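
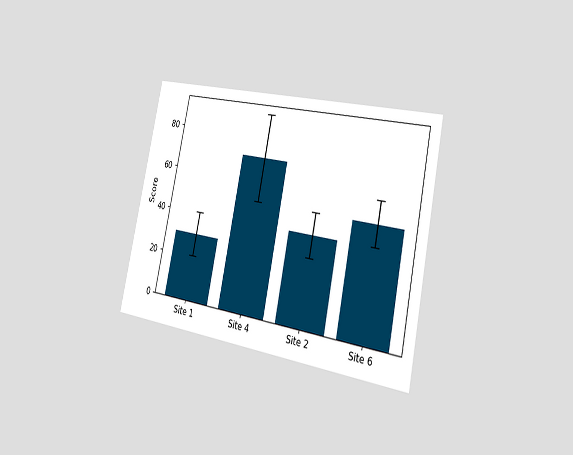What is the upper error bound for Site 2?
50

The chart is tilted about 12° clockwise and viewed slightly from the right. The Site 2 bar's upper whisker reaches 50.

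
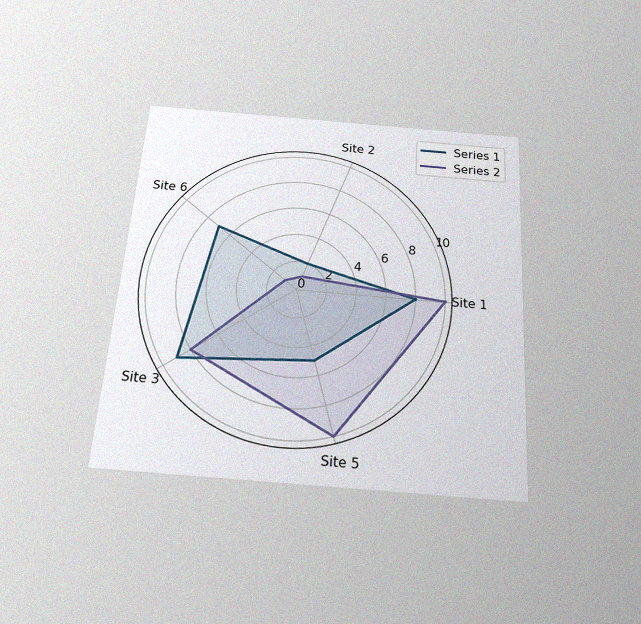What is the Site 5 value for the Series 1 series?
5

The chart is tilted about 4° clockwise and viewed slightly from below, with some photo noise. On the Site 5 axis, Series 1 reaches 5.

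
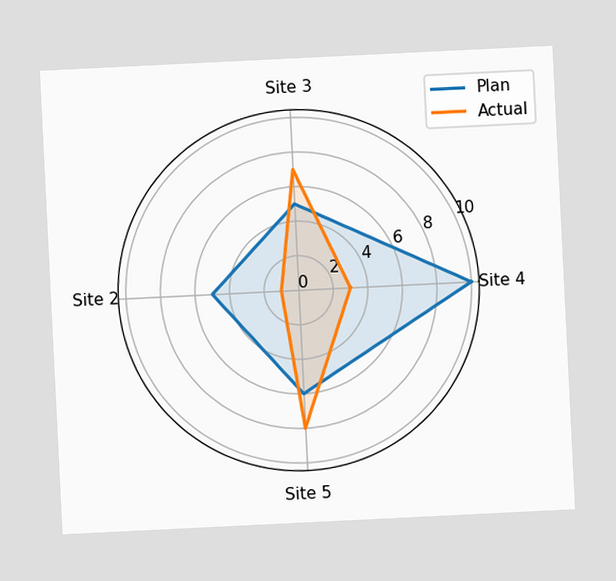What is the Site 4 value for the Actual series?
3

The chart is tilted about 3° counter-clockwise. On the Site 4 axis, Actual reaches 3.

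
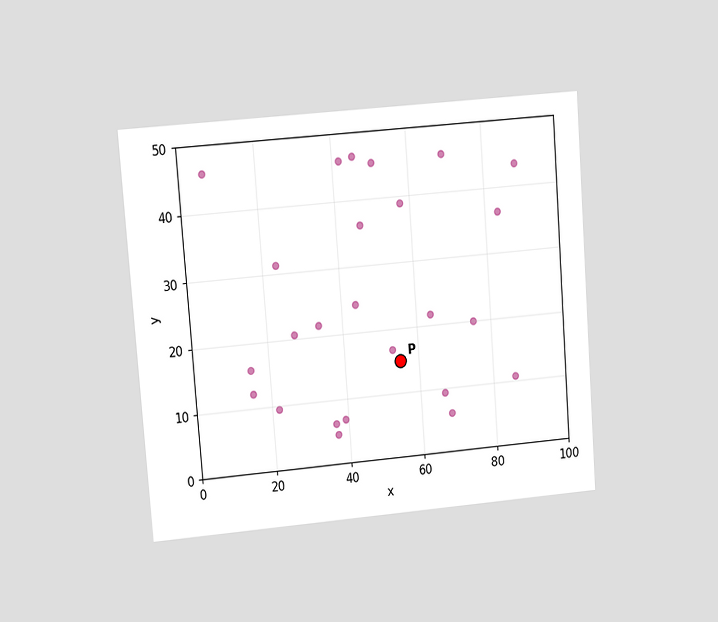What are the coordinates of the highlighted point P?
(55, 15)

The chart is tilted about 4° counter-clockwise and viewed at a slight angle. Following the gridlines from P to each axis, P sits at (55, 15).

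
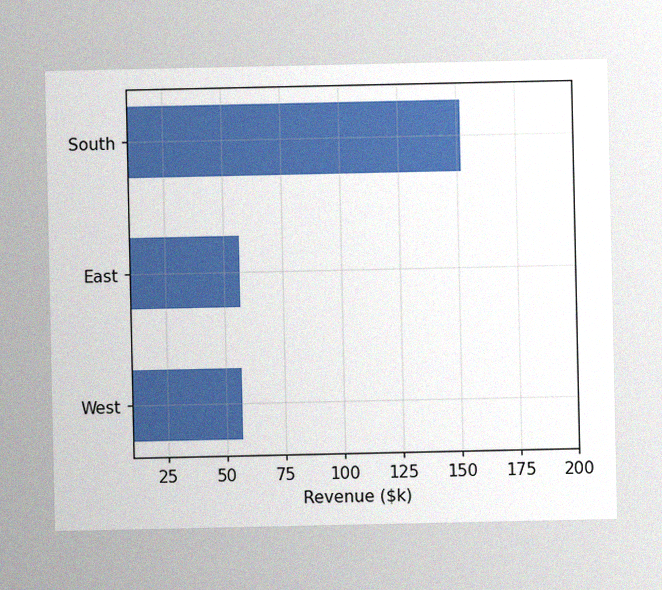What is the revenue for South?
The image has some photo noise and uneven lighting. Reading along the chart's x-axis, the South bar reaches $152k.

$152k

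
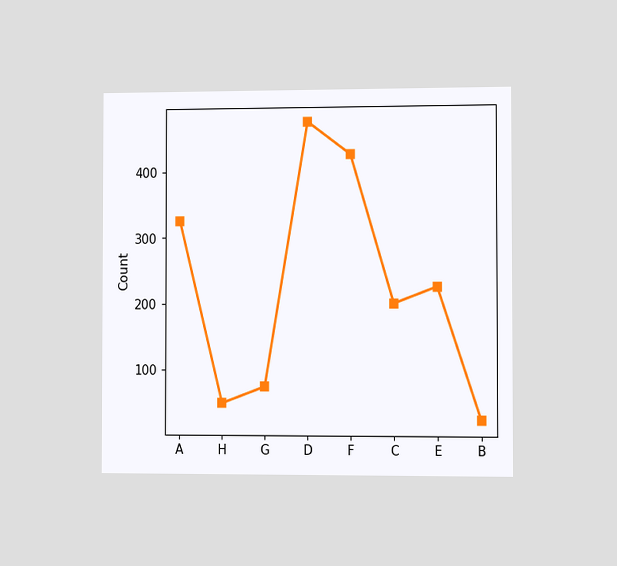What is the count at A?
The chart is viewed slightly from the right. At A, the line is at 325.

325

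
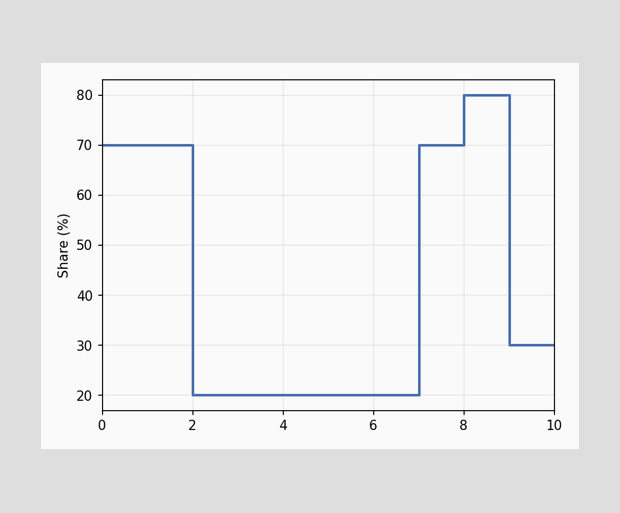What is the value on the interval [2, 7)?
On [2, 7) the step sits at 20%.

20%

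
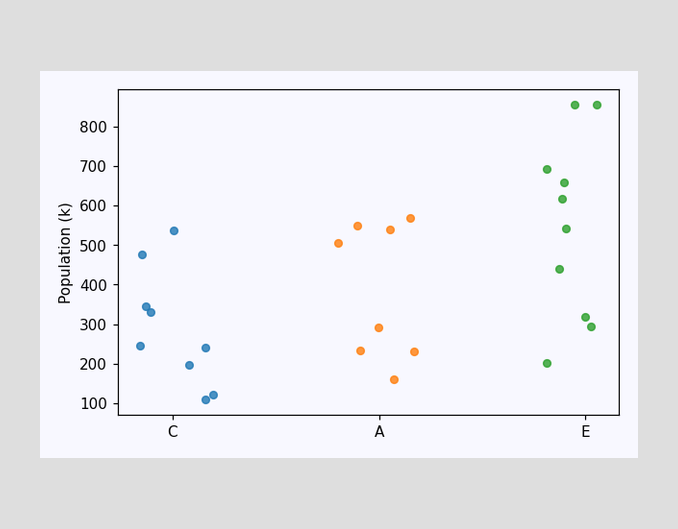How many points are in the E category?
Counting the markers in the E column gives 10.

10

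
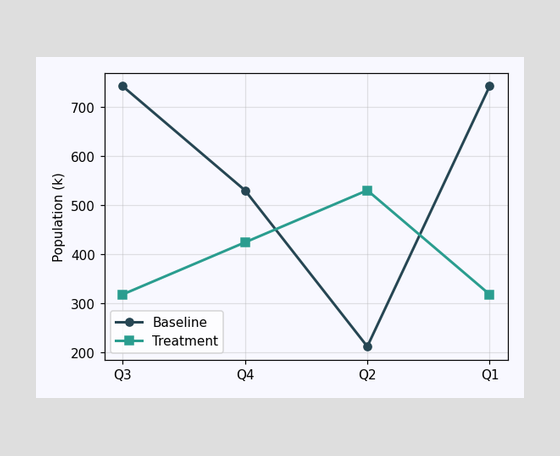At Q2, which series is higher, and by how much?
At Q2, Treatment sits above the other line by 318k.

Treatment, by 318k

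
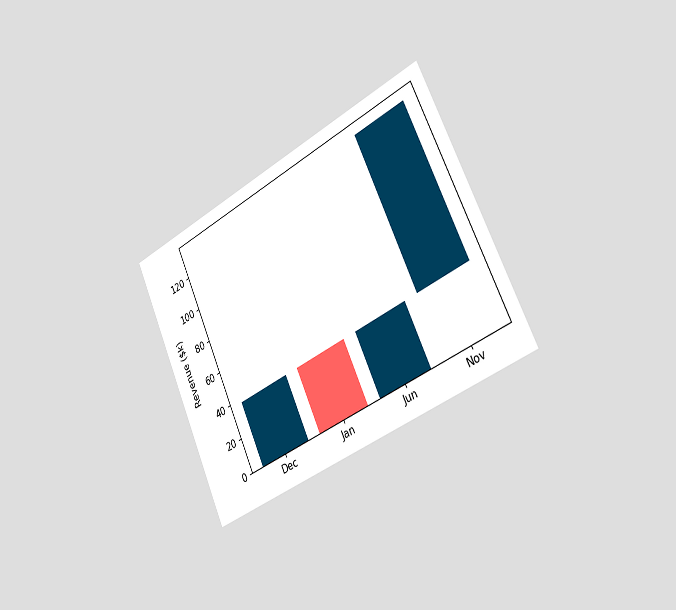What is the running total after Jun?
$38k

The chart is tilted about 25° counter-clockwise and viewed slightly from the right. After Jun the running total reaches $38k.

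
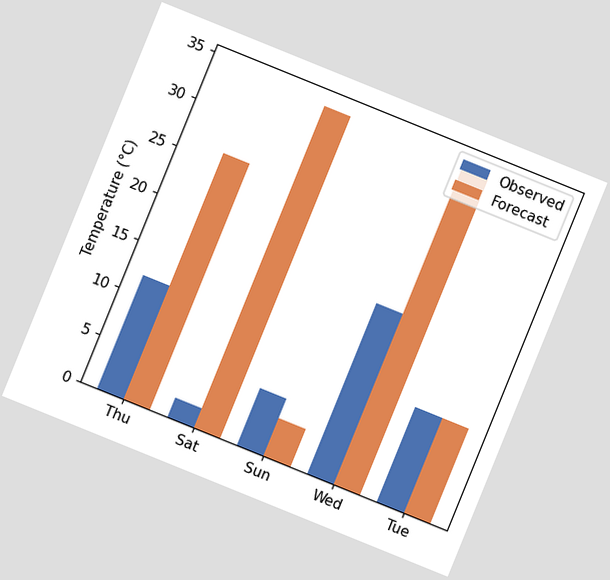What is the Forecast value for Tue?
The chart is tilted about 22° clockwise. The Forecast bar at Tue reaches 10°C on the y-axis.

10°C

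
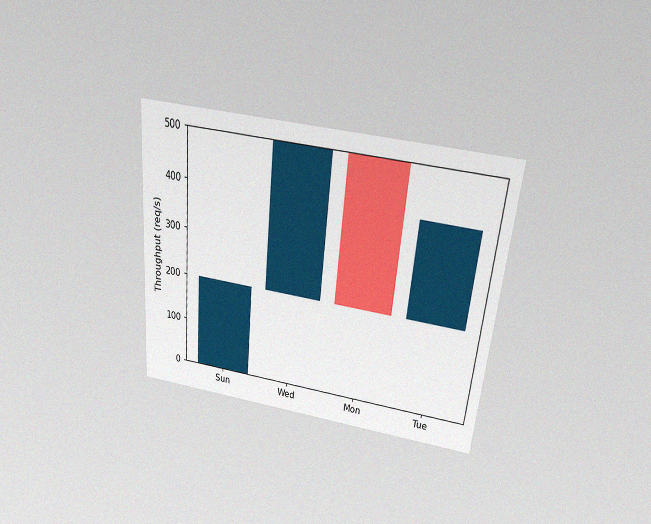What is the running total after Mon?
200req/s

The chart is tilted about 5° clockwise and viewed slightly from above, with some photo noise. After Mon the running total reaches 200req/s.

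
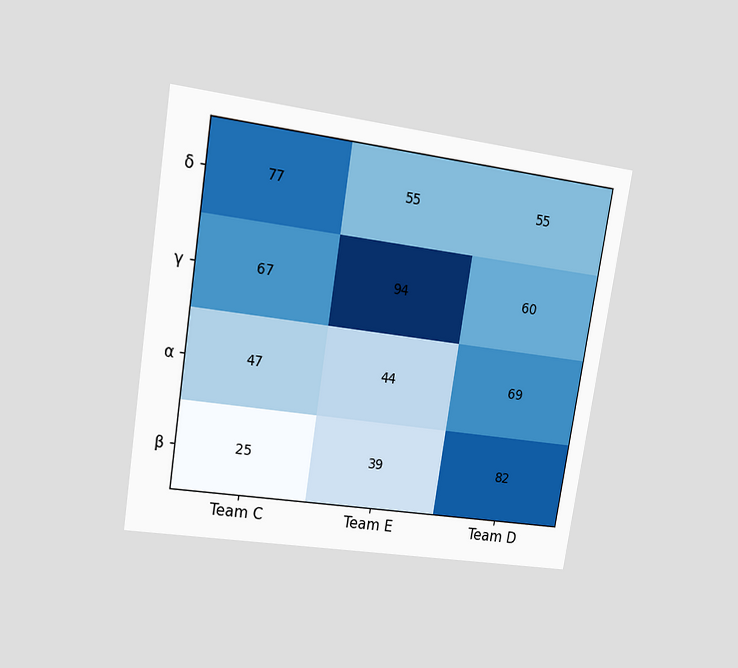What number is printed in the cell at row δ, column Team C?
The chart is tilted about 9° clockwise and viewed at a slight angle. The (δ, Team C) cell reads 77.

77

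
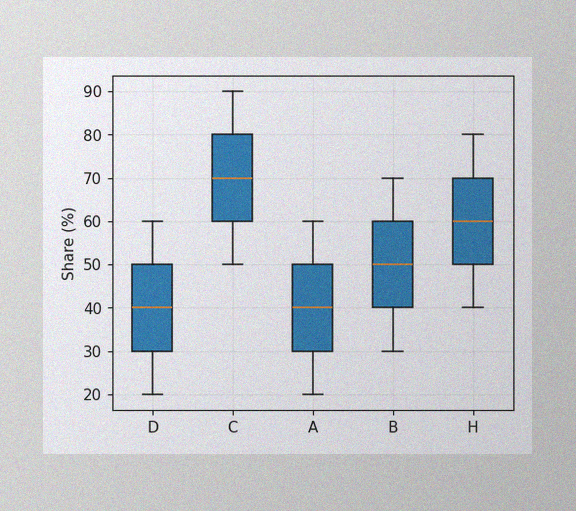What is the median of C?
The image has some photo noise and uneven lighting. The median line in the C box sits at 70%.

70%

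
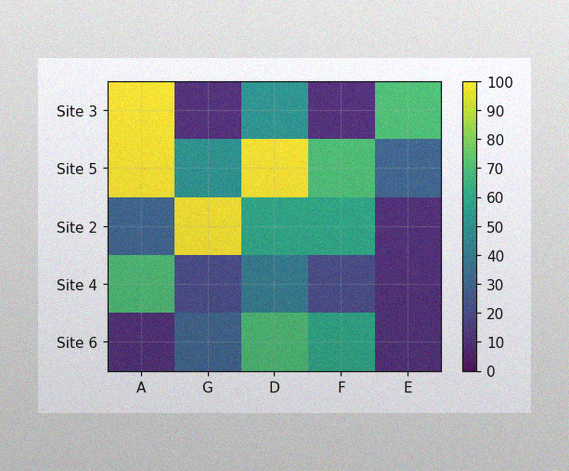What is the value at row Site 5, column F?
70

The image has some photo noise and uneven lighting. Matching cell (Site 5, F) against the colorbar gives 70.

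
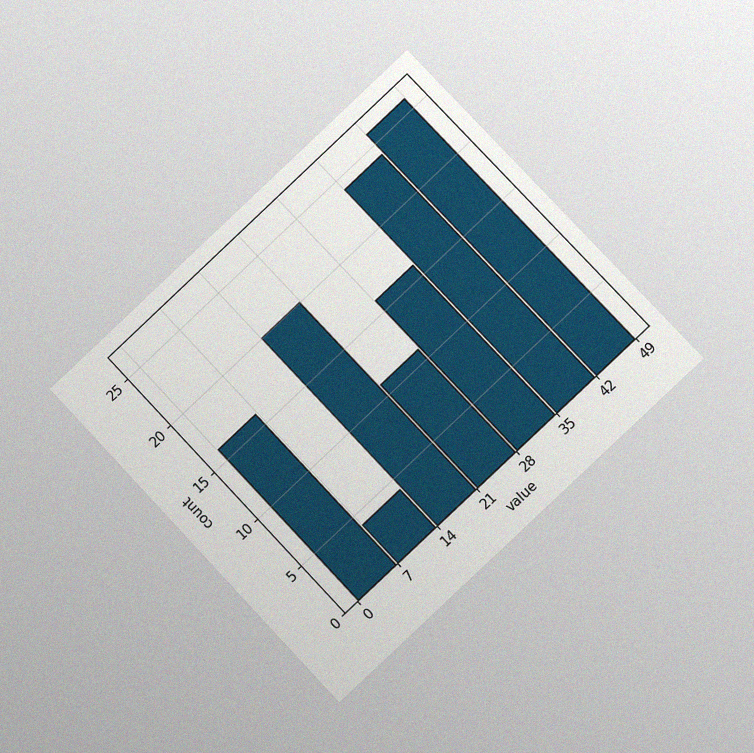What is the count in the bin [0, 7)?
16

The chart is tilted about 43° counter-clockwise and viewed at a slight angle, with some photo noise. The [0, 7) bin has height 16.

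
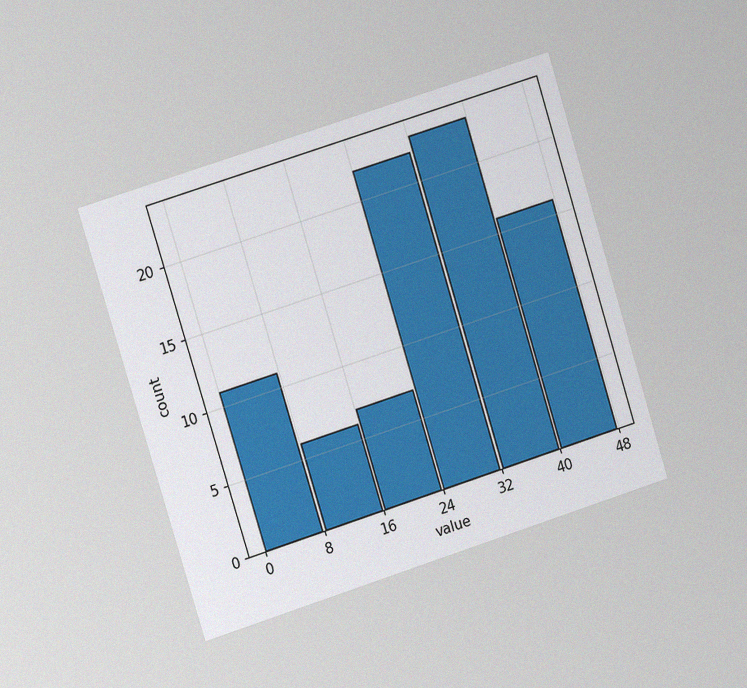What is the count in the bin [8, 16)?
The chart is tilted about 17° counter-clockwise and viewed slightly from the left, with some photo noise. The [8, 16) bin has height 6.

6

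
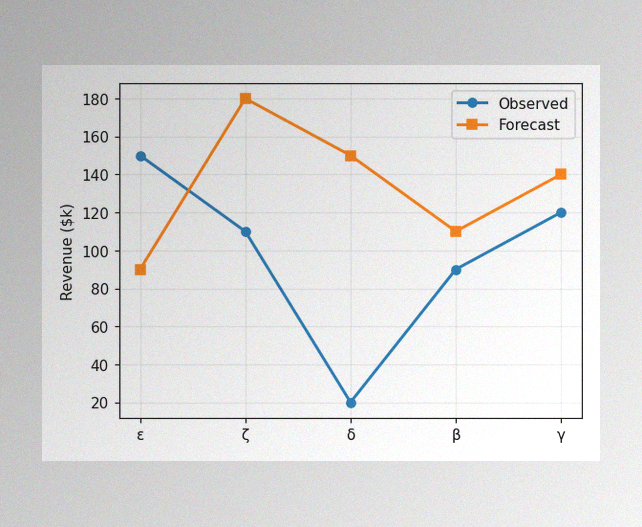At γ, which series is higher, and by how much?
The image has some photo noise and uneven lighting. At γ, Forecast sits above the other line by $20k.

Forecast, by $20k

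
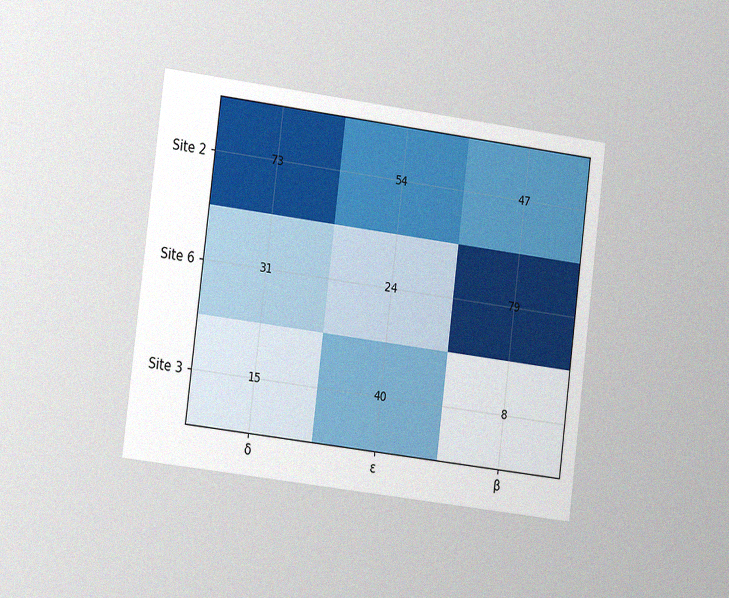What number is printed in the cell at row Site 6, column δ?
The chart is tilted about 7° clockwise and viewed slightly from the left, with some photo noise. The (Site 6, δ) cell reads 31.

31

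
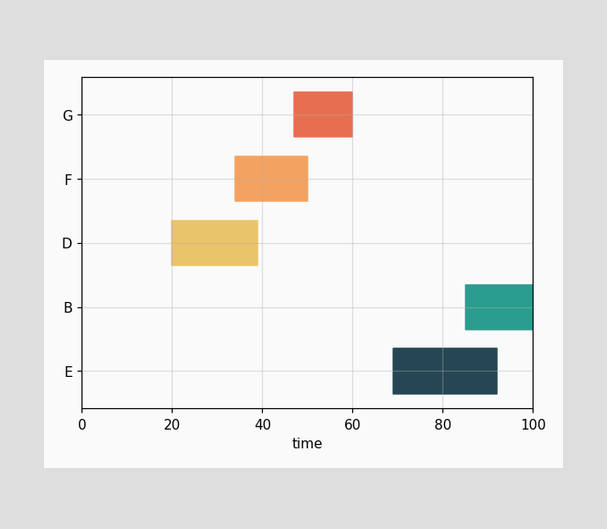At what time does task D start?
20

The D bar begins at t=20.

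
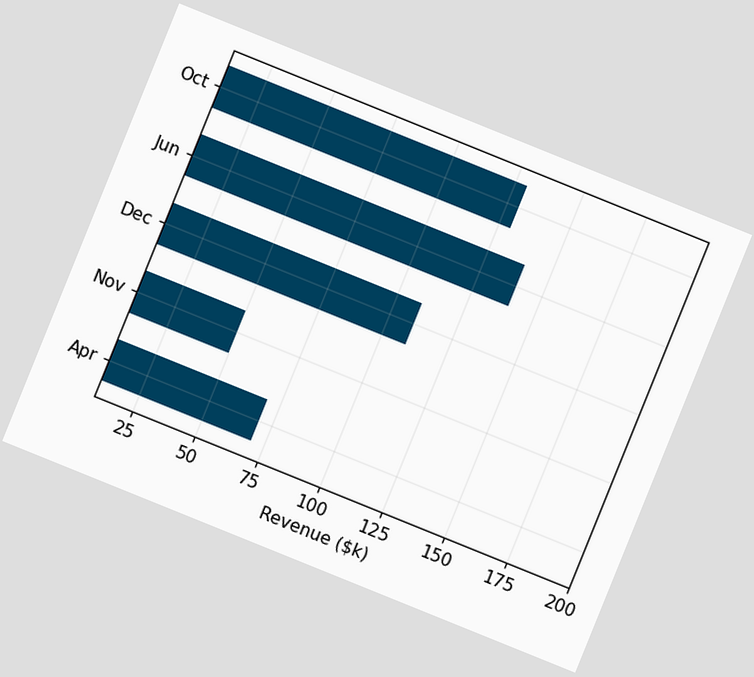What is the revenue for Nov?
The chart is tilted about 22° clockwise. Reading along the chart's x-axis, the Nov bar reaches $50k.

$50k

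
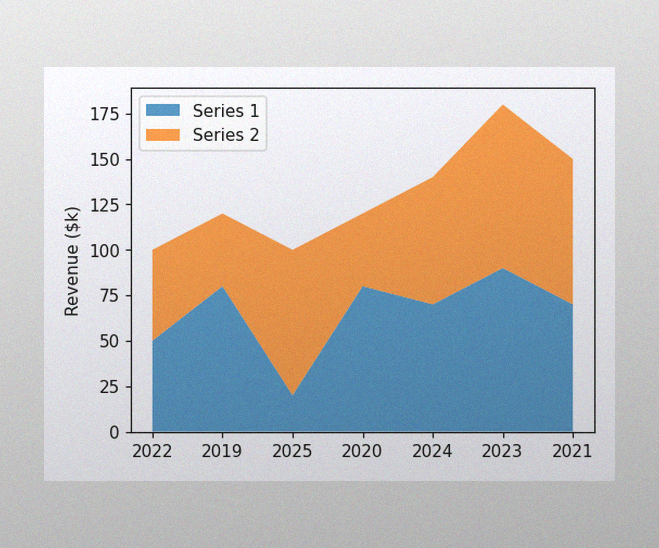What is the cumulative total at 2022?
$100k

The image has some photo noise and uneven lighting. The stacked total at 2022 reaches $100k.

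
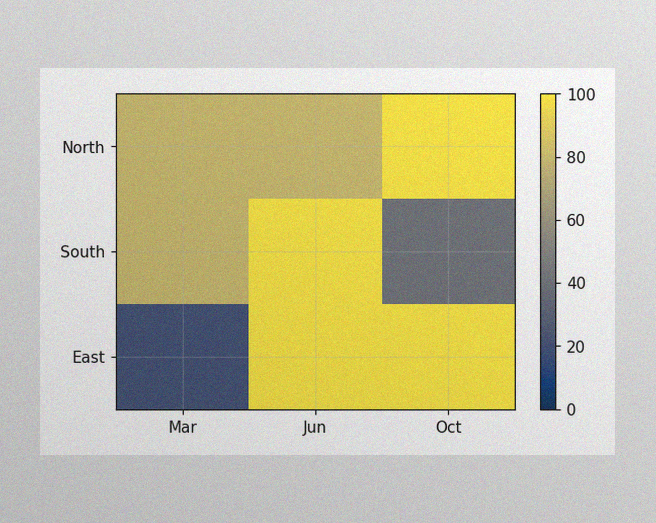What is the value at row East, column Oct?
100

The image has some photo noise and uneven lighting. Matching cell (East, Oct) against the colorbar gives 100.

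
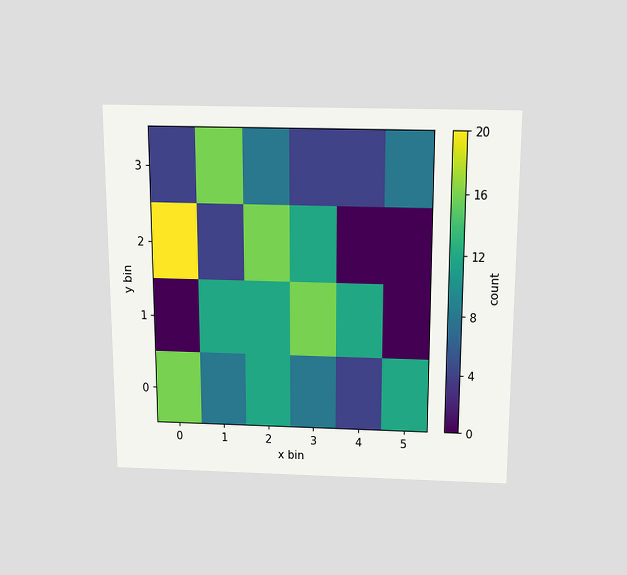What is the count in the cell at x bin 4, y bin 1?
The chart is viewed slightly from above. Matching the cell (4, 1) against the colorbar gives 12.

12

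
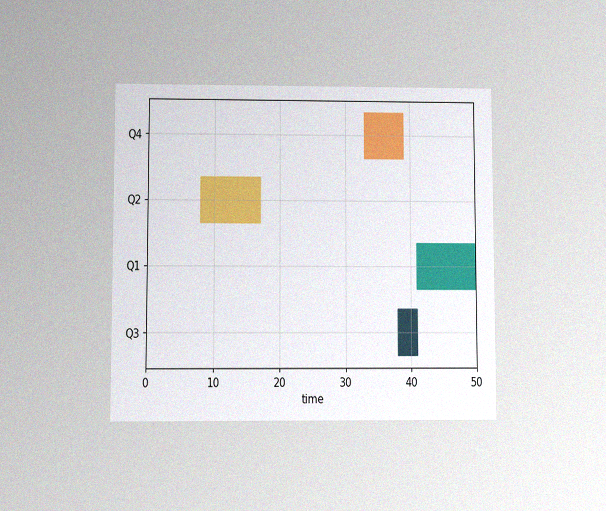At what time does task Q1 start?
41

The chart is viewed at a slight angle, with some photo noise. The Q1 bar begins at t=41.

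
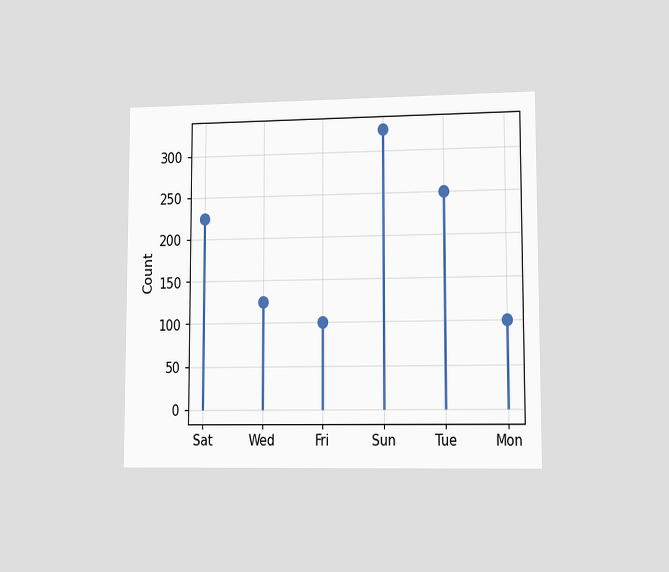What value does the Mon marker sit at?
100

The chart is viewed slightly from the right. The Mon marker sits at 100.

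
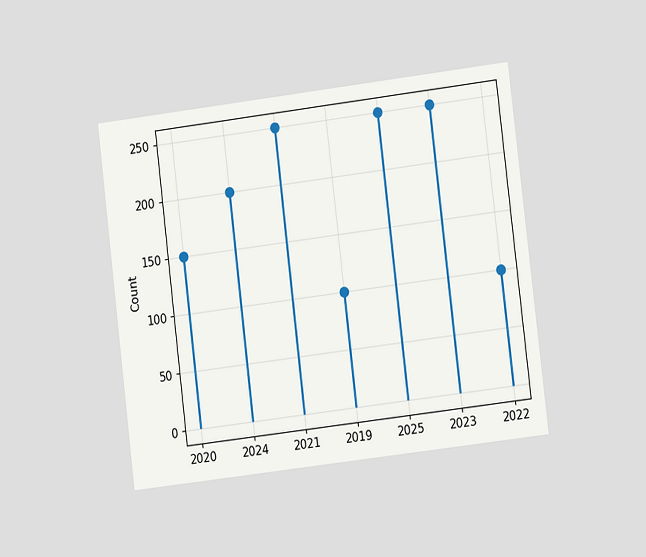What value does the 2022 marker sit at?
100

The chart is tilted about 7° counter-clockwise and viewed at a slight angle. The 2022 marker sits at 100.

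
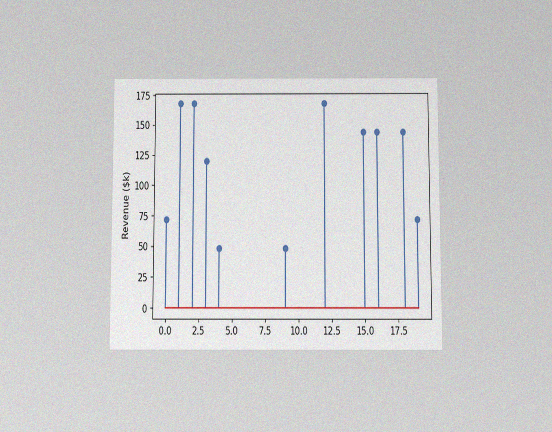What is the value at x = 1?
$168k

The chart is viewed slightly from below, with some photo noise. The stem at x=1 reaches $168k.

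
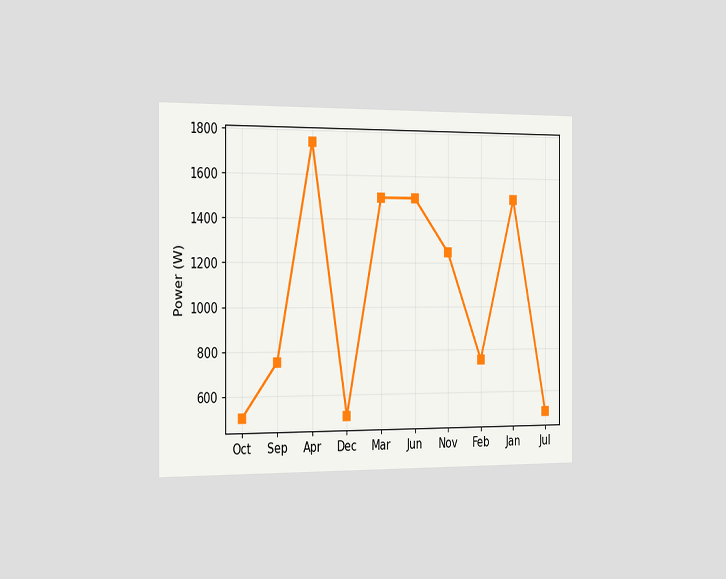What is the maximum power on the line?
The chart is viewed slightly from the left. The highest point is at Apr, and reading across to the y-axis gives 1750W.

1750W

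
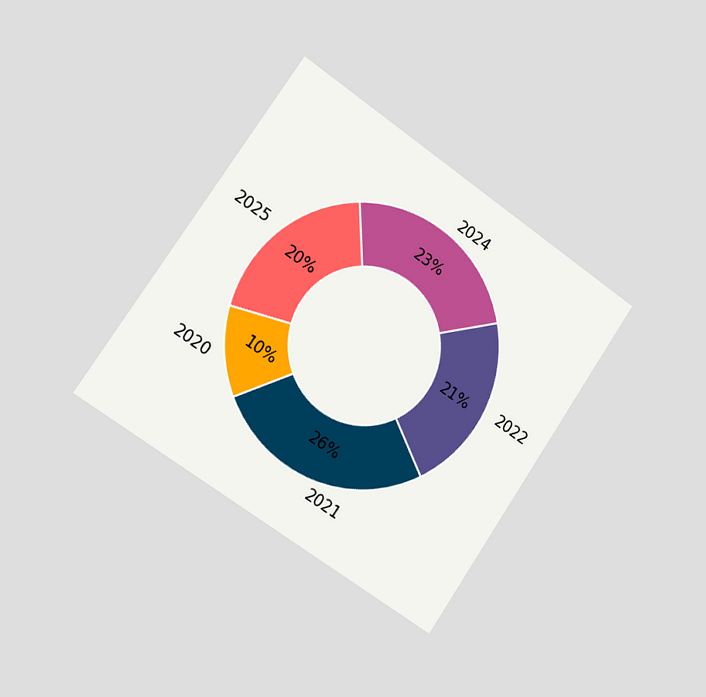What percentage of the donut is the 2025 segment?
The chart is tilted about 34° clockwise and viewed slightly from the left. The 2025 segment takes up 20% of the ring.

20%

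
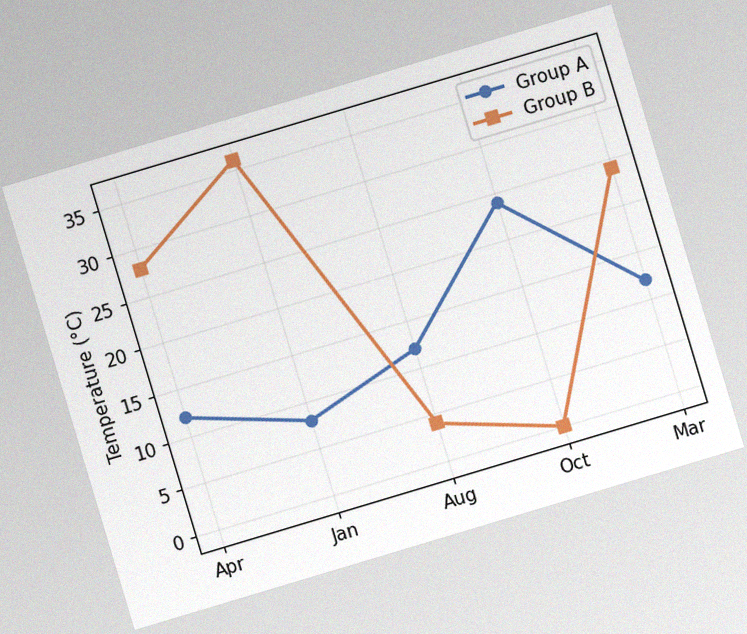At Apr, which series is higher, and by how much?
Group B, by 16°C

The chart is tilted about 17° counter-clockwise, with some photo noise. At Apr, Group B sits above the other line by 16°C.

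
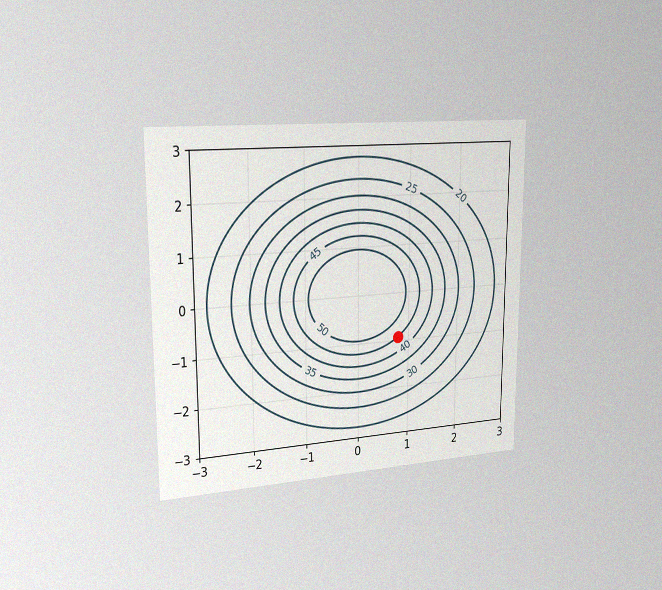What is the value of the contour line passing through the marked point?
45

The chart is viewed slightly from the left, with some photo noise. The marked point sits on the contour labelled 45.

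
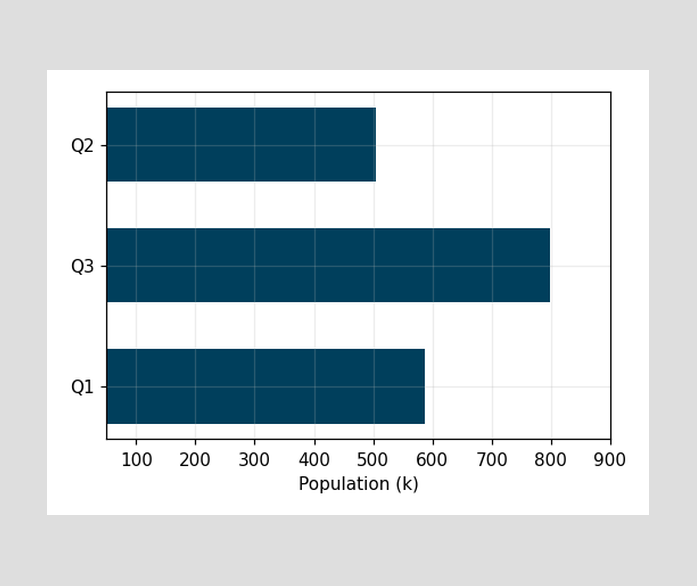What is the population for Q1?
Reading along the chart's x-axis, the Q1 bar reaches 588k.

588k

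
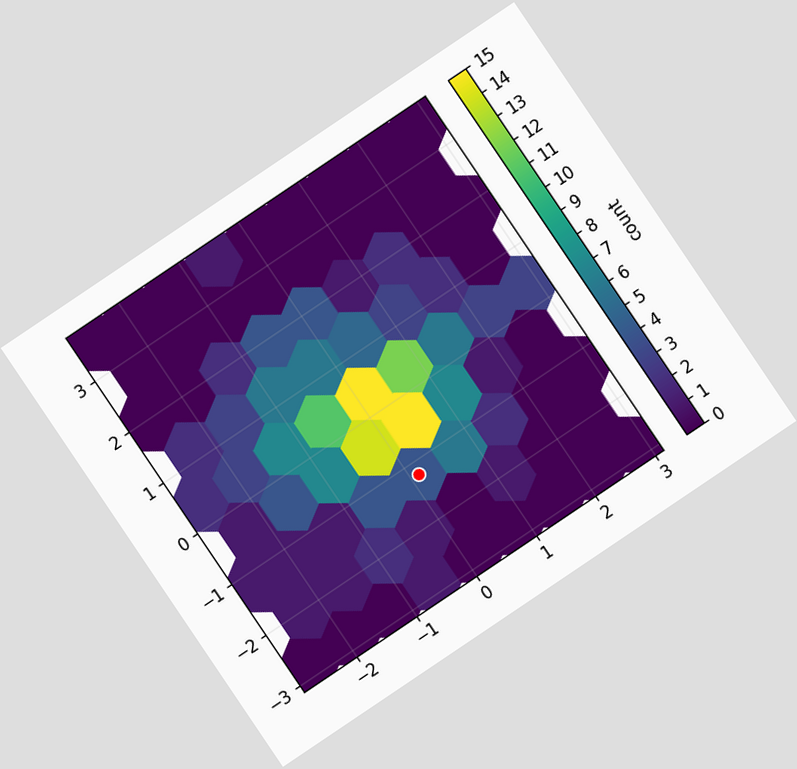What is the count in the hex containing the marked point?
The chart is tilted about 34° counter-clockwise. The marked hex reads 4 on the colorbar.

4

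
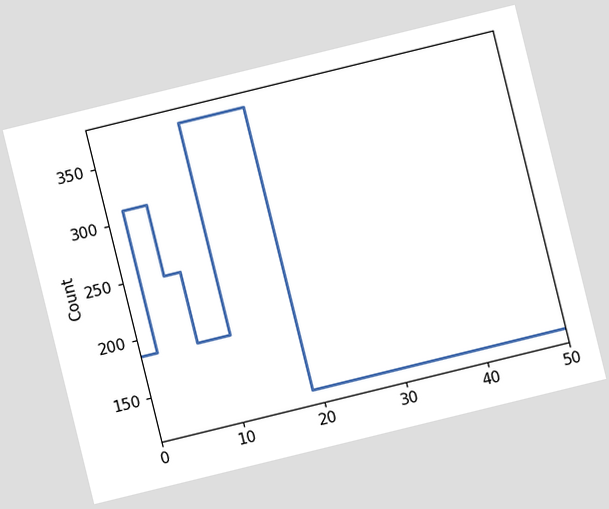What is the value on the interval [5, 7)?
248

The chart is tilted about 14° counter-clockwise. On [5, 7) the step sits at 248.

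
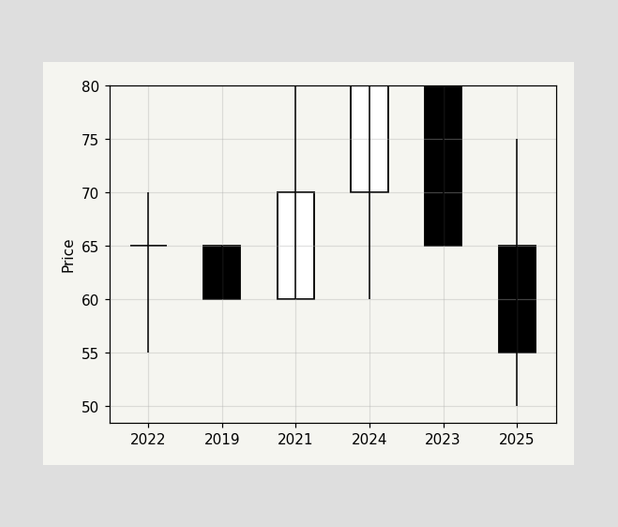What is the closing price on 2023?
The 2023 candle closes at 65.

65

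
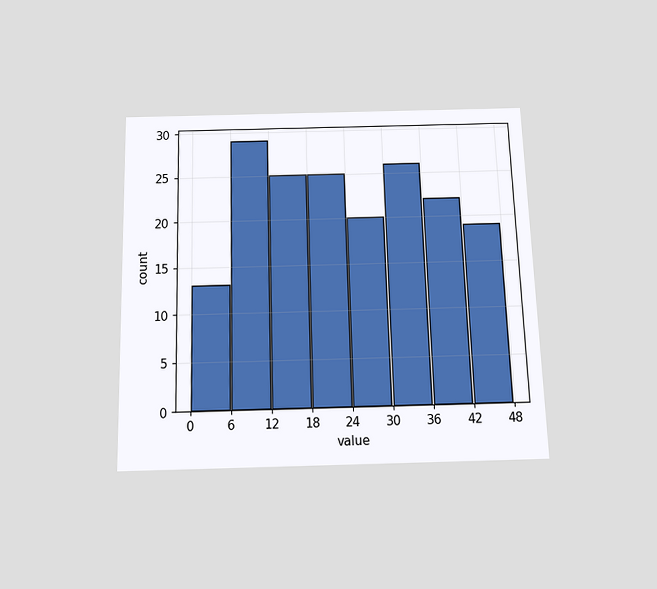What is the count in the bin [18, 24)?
The chart is viewed slightly from below. The [18, 24) bin has height 25.

25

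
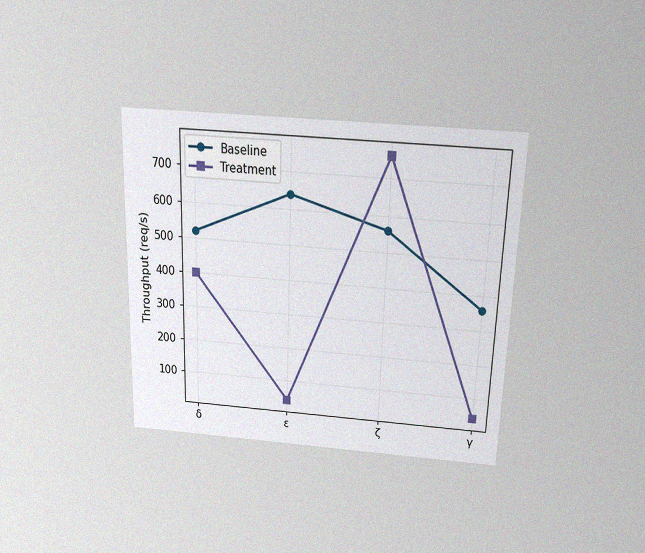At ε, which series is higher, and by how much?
The chart is viewed slightly from above, with some photo noise. At ε, Baseline sits above the other line by 600req/s.

Baseline, by 600req/s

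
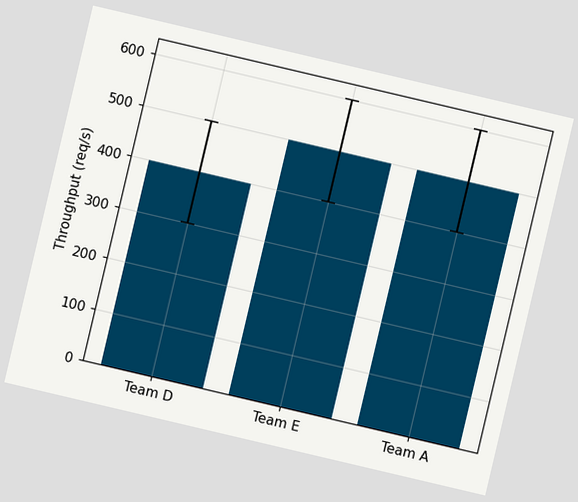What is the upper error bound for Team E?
600req/s

The chart is tilted about 13° clockwise. The Team E bar's upper whisker reaches 600req/s.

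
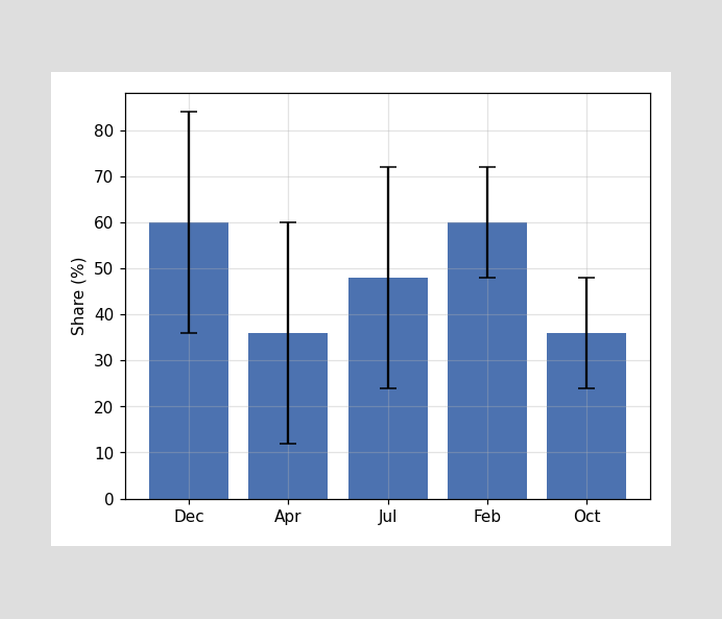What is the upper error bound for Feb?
The Feb bar's upper whisker reaches 72%.

72%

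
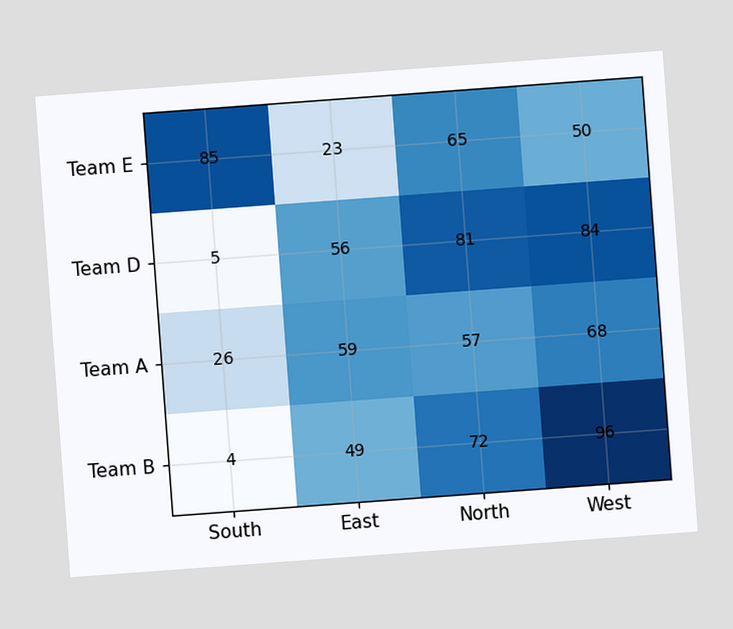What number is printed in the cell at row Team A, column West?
68

The chart is tilted about 4° counter-clockwise. The (Team A, West) cell reads 68.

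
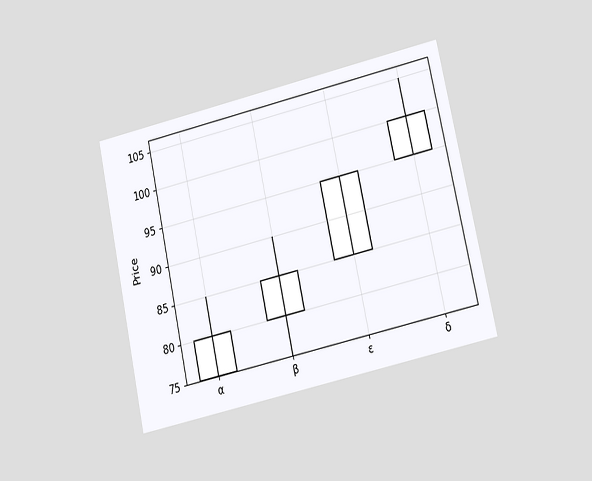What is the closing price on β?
The chart is tilted about 12° counter-clockwise and viewed at a slight angle. The β candle closes at 85.

85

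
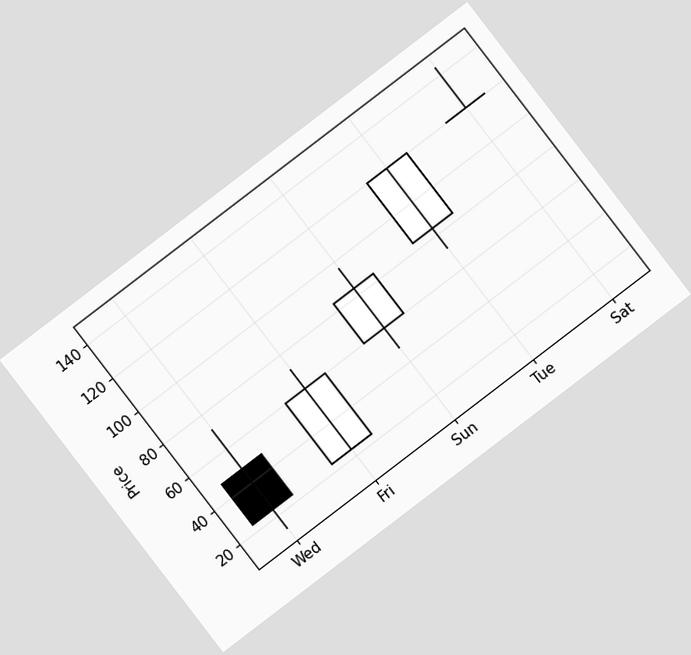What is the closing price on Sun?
84

The chart is tilted about 37° counter-clockwise. The Sun candle closes at 84.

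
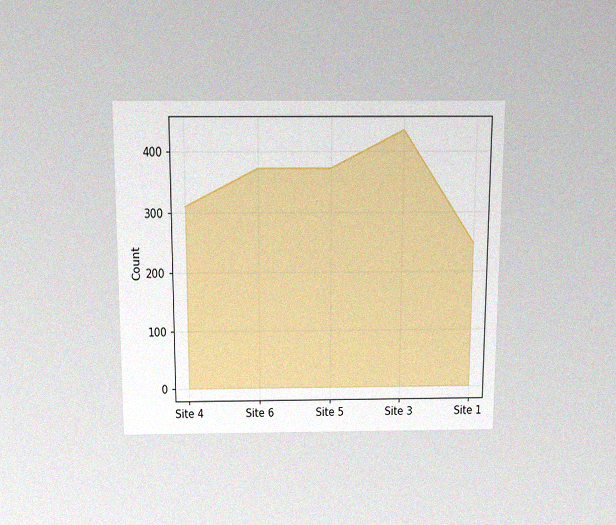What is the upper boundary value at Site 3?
The chart is viewed slightly from above, with some photo noise. At Site 3 the upper boundary is at 434.

434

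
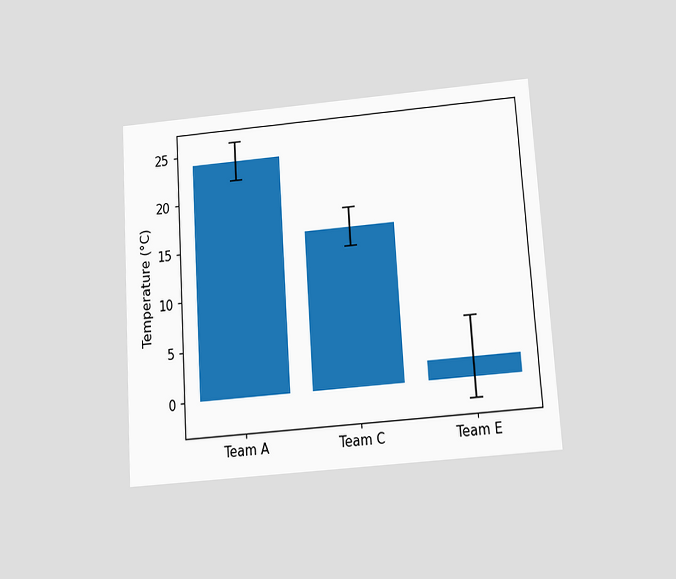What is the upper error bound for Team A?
The chart is tilted about 4° counter-clockwise and viewed slightly from below. The Team A bar's upper whisker reaches 26°C.

26°C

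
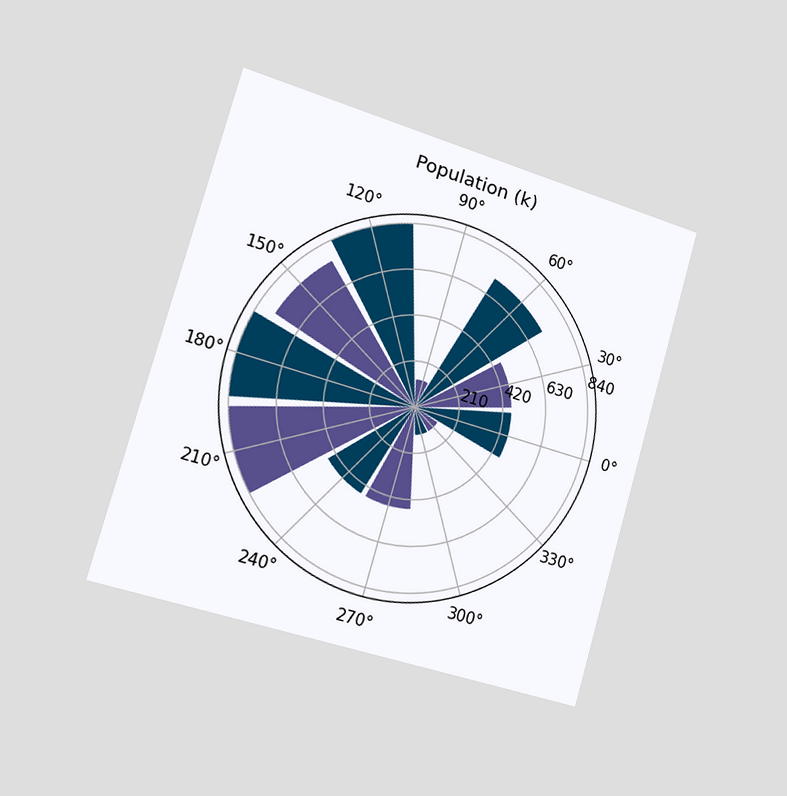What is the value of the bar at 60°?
714k

The chart is tilted about 16° clockwise and viewed slightly from the left. The bar at 60° reaches 714k on the radial axis.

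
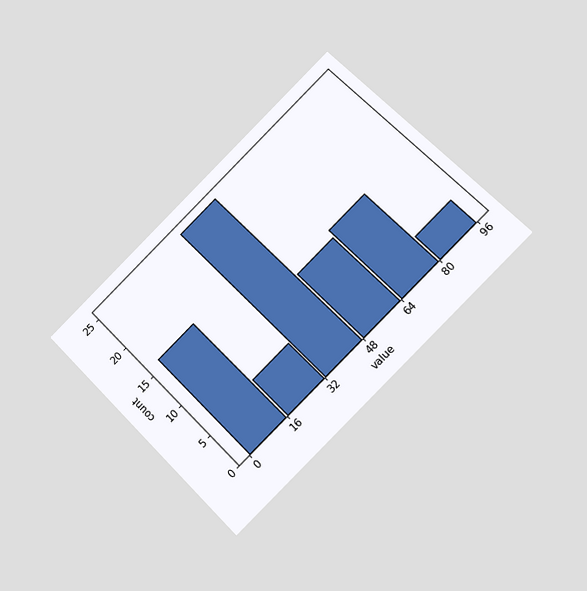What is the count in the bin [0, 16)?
The chart is tilted about 45° counter-clockwise and viewed at a slight angle. The [0, 16) bin has height 16.

16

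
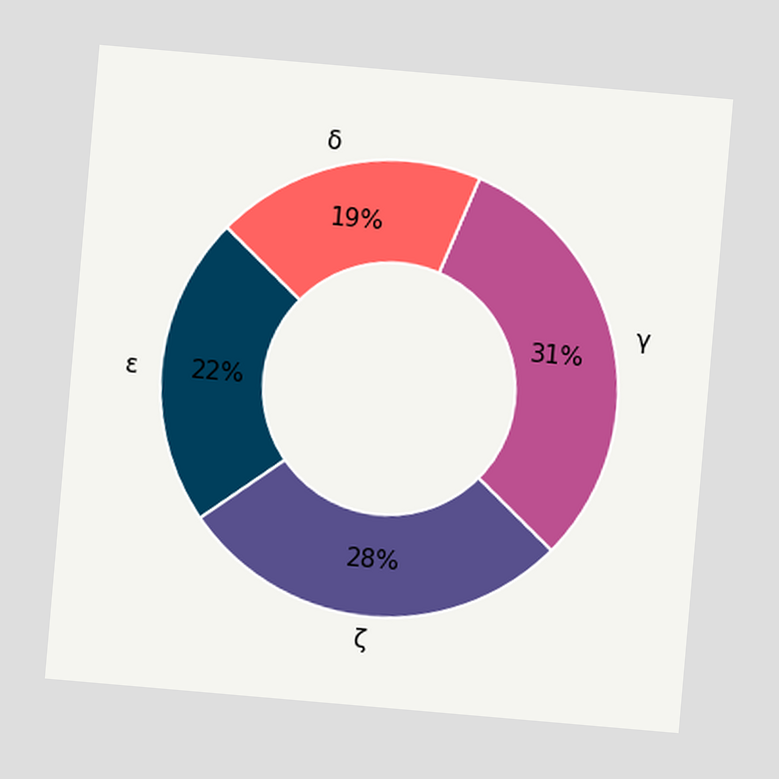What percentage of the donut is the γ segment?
The chart is tilted about 5° clockwise. The γ segment takes up 31% of the ring.

31%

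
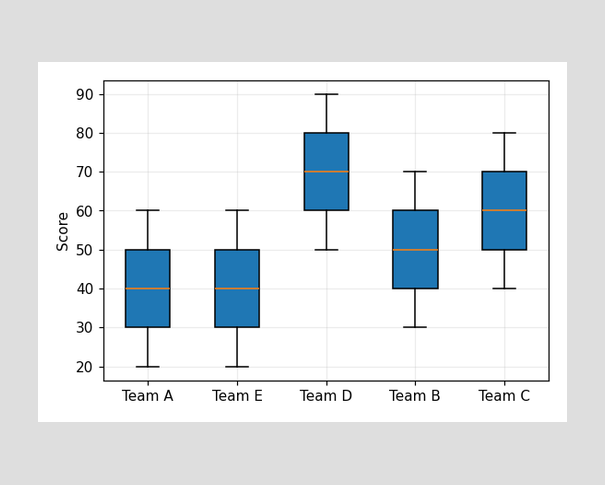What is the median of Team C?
The median line in the Team C box sits at 60.

60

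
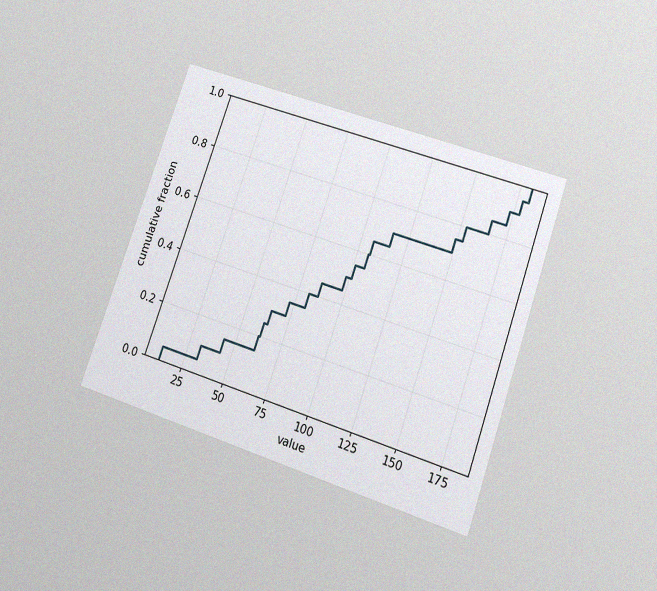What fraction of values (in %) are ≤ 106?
60%

The chart is tilted about 19° clockwise and viewed at a slight angle, with some photo noise. At x=106 the ECDF step is at 60%.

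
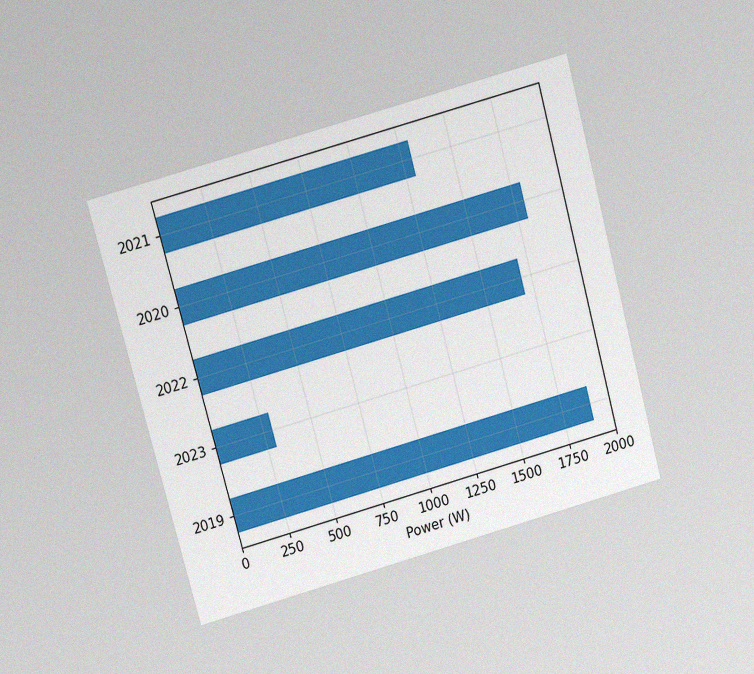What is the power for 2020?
The chart is tilted about 15° counter-clockwise and viewed slightly from above, with some photo noise. Reading along the chart's x-axis, the 2020 bar reaches 1800W.

1800W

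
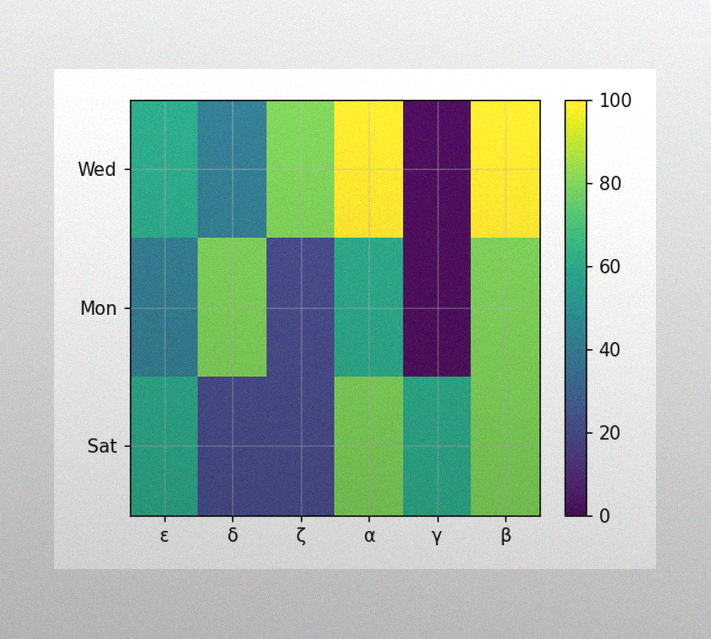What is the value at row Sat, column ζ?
20

The image has some photo noise and uneven lighting. Matching cell (Sat, ζ) against the colorbar gives 20.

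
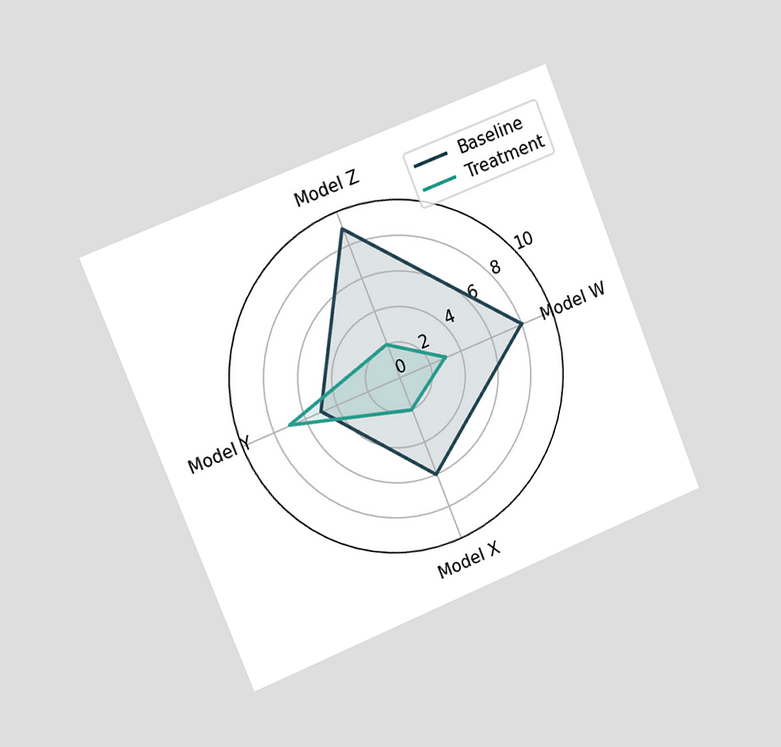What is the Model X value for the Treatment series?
The chart is tilted about 22° counter-clockwise and viewed slightly from the left. On the Model X axis, Treatment reaches 2.

2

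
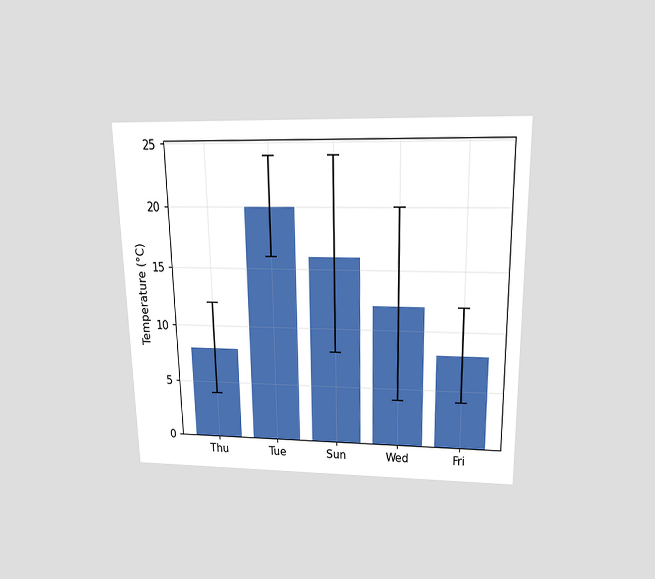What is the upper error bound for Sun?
The chart is viewed slightly from above. The Sun bar's upper whisker reaches 24°C.

24°C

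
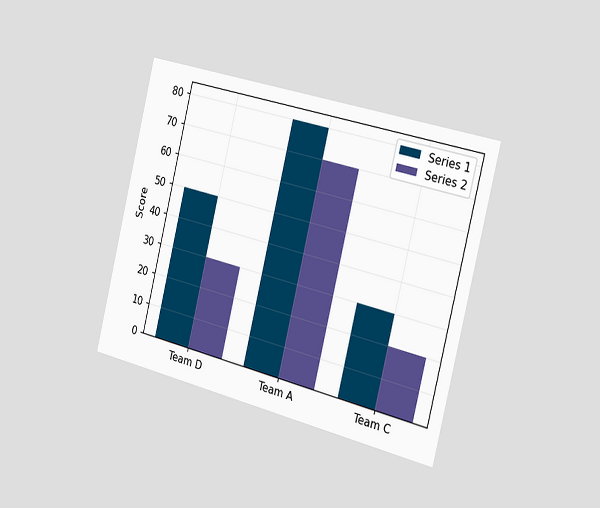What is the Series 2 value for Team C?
The chart is tilted about 14° clockwise and viewed slightly from the right. The Series 2 bar at Team C reaches 20 on the y-axis.

20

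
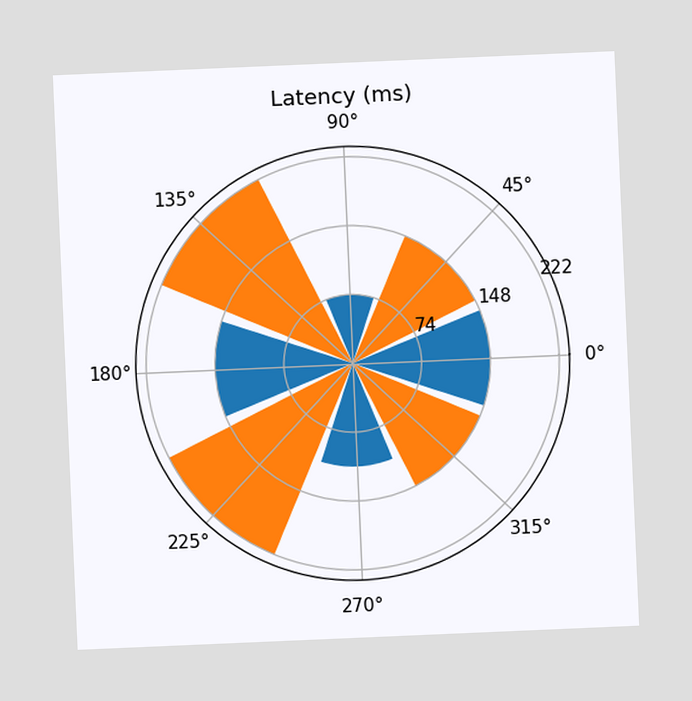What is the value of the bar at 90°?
The chart is tilted about 2° counter-clockwise. The bar at 90° reaches 74ms on the radial axis.

74ms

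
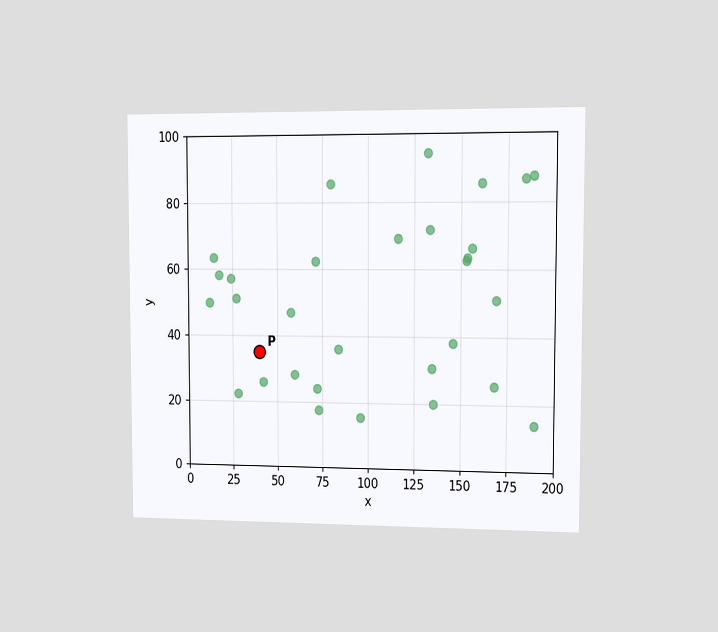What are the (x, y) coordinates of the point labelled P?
(40, 35)

The chart is viewed slightly from the right. Following the gridlines from P to each axis, P sits at (40, 35).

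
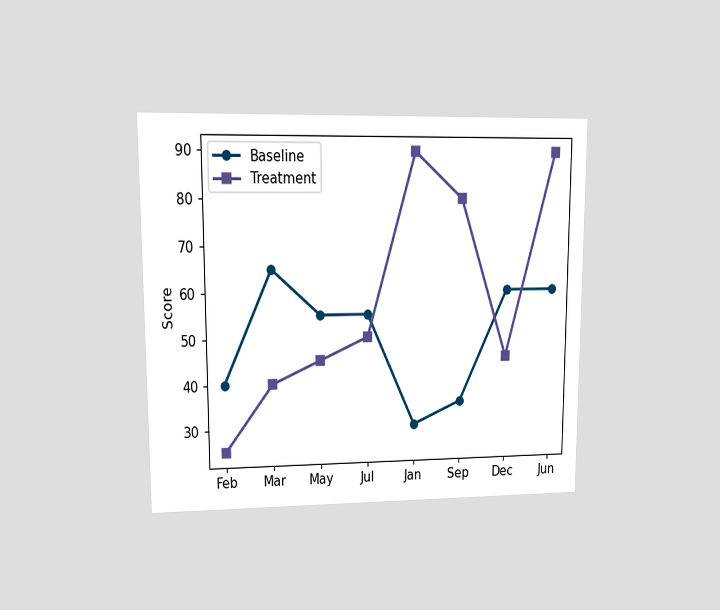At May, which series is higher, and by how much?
The chart is viewed at a slight angle. At May, Baseline sits above the other line by 10.

Baseline, by 10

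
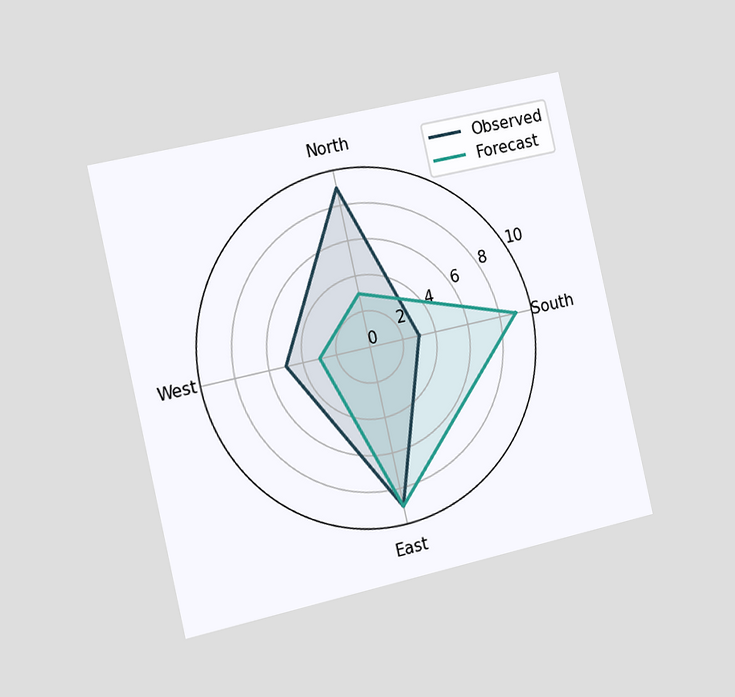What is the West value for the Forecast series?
3

The chart is tilted about 13° counter-clockwise and viewed slightly from the left. On the West axis, Forecast reaches 3.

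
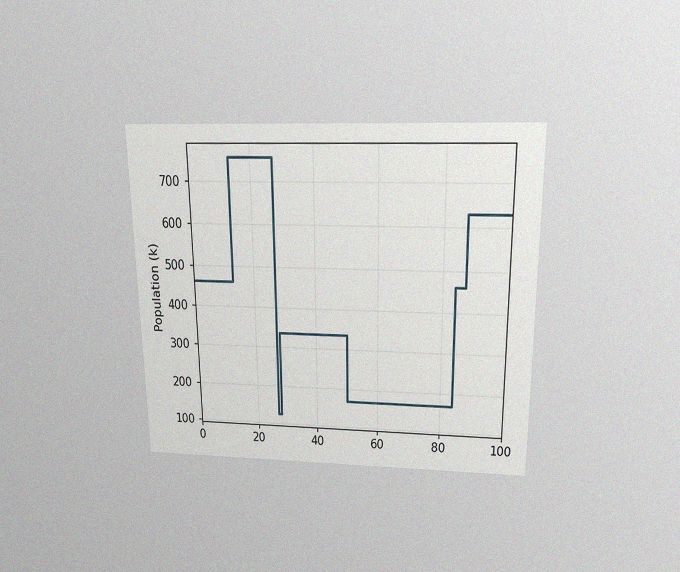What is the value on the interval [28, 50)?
The chart is viewed slightly from above, with some photo noise. On [28, 50) the step sits at 336k.

336k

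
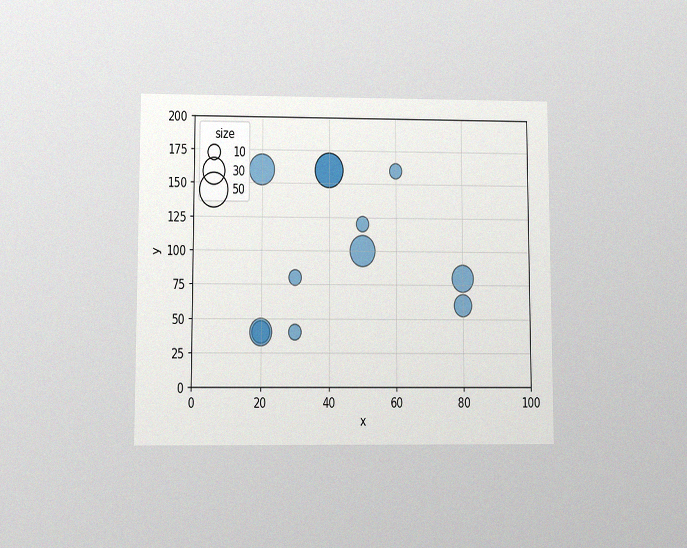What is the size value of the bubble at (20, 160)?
40

The chart is viewed at a slight angle, with some photo noise. Matching the bubble at (20, 160) against the size legend gives 40.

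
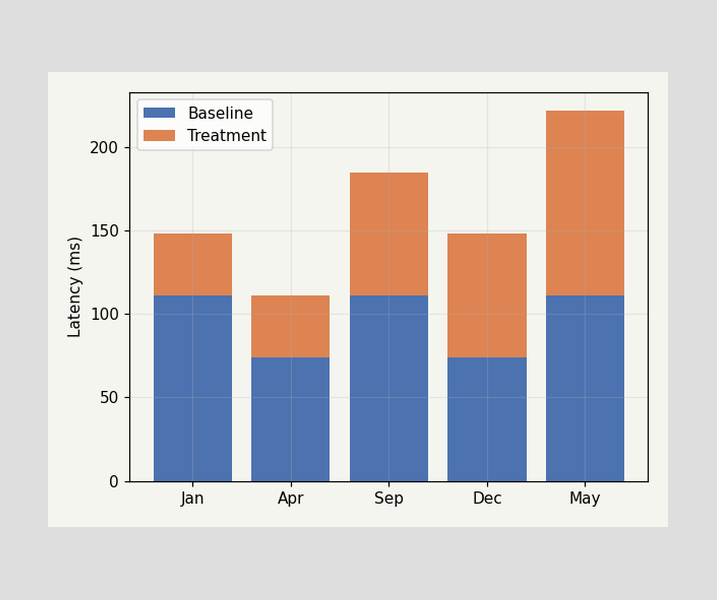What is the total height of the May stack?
222ms

The May stack's top reaches 222ms on the y-axis.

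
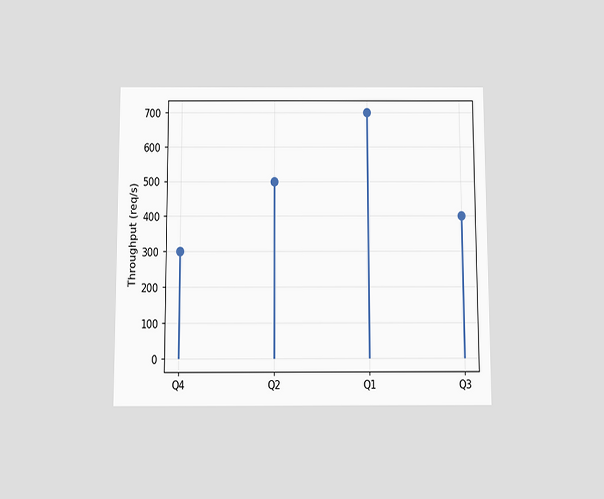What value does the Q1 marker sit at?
The chart is viewed slightly from below. The Q1 marker sits at 700req/s.

700req/s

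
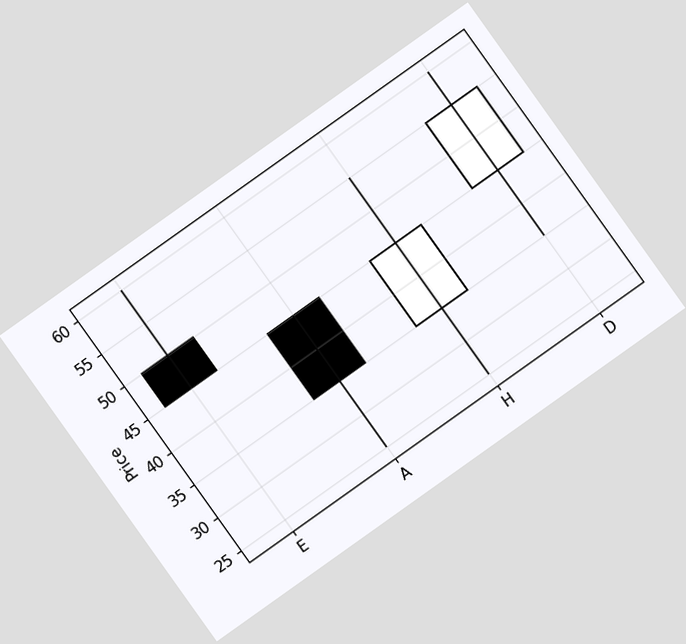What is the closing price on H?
The chart is tilted about 35° counter-clockwise. The H candle closes at 45.

45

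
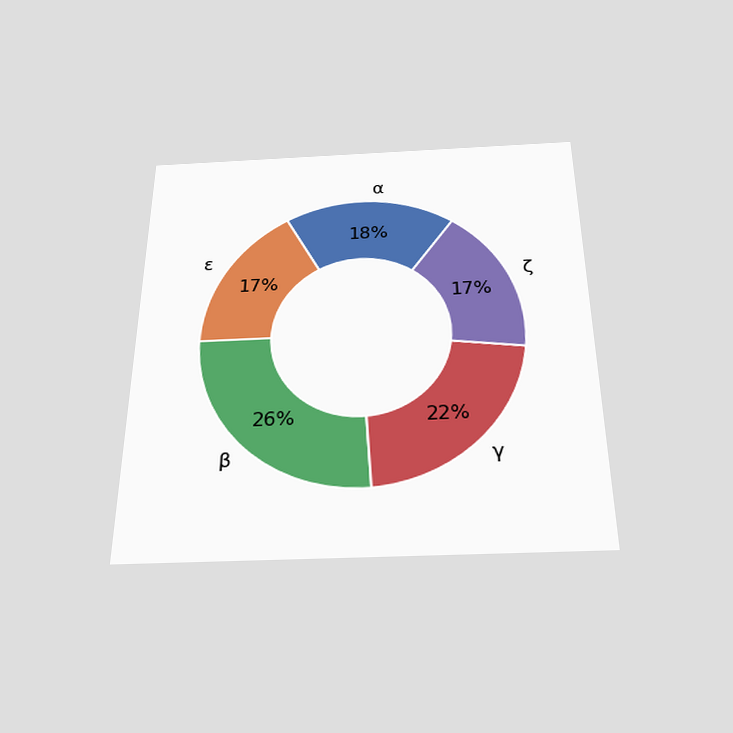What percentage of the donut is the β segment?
26%

The chart is viewed slightly from below. The β segment takes up 26% of the ring.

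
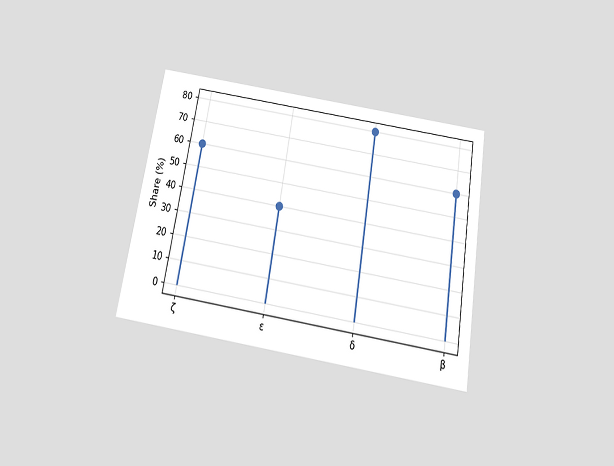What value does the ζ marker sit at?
The chart is tilted about 9° clockwise and viewed slightly from below. The ζ marker sits at 60%.

60%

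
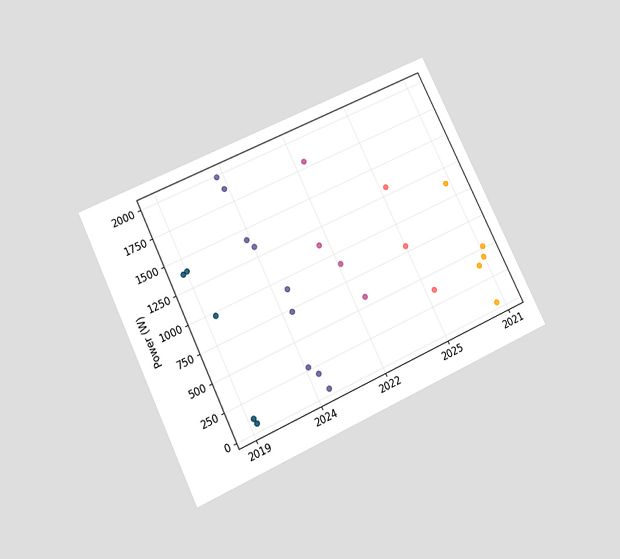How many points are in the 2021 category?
The chart is tilted about 26° counter-clockwise and viewed slightly from below. Counting the markers in the 2021 column gives 5.

5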